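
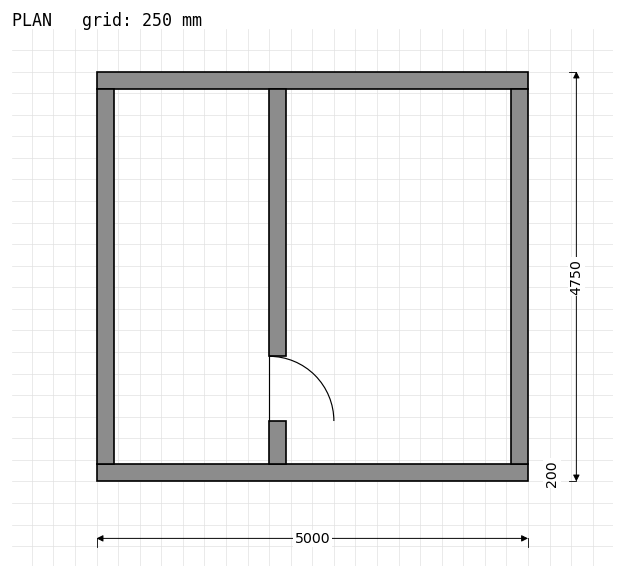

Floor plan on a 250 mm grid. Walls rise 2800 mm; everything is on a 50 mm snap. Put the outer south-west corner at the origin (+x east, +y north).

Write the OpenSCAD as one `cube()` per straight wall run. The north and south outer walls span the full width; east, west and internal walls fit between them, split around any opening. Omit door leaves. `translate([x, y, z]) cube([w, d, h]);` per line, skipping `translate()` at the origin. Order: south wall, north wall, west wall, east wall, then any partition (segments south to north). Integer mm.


cube([5000, 200, 2800]);
translate([0, 4550, 0]) cube([5000, 200, 2800]);
translate([0, 200, 0]) cube([200, 4350, 2800]);
translate([4800, 200, 0]) cube([200, 4350, 2800]);
translate([2000, 200, 0]) cube([200, 500, 2800]);
translate([2000, 1450, 0]) cube([200, 3100, 2800]);


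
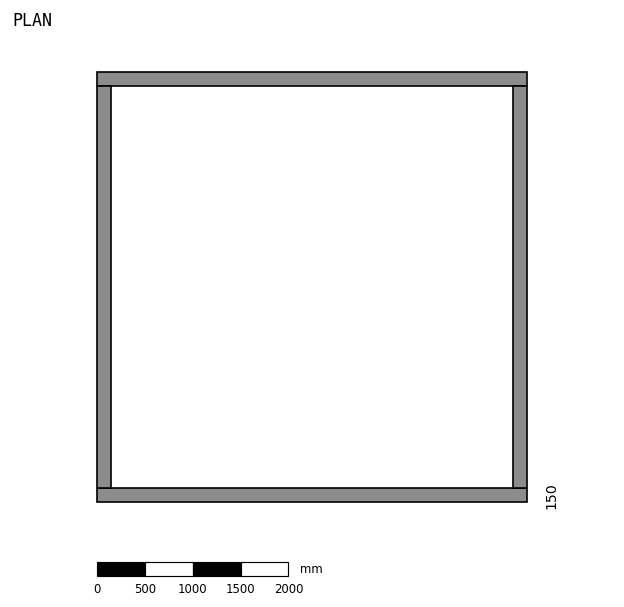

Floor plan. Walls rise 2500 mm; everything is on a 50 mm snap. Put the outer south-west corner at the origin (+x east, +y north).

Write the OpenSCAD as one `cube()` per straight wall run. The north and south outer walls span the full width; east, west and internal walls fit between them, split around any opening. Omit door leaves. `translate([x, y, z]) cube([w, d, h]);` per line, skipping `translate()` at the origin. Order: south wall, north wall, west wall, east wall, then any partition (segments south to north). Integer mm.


cube([4500, 150, 2500]);
translate([0, 4350, 0]) cube([4500, 150, 2500]);
translate([0, 150, 0]) cube([150, 4200, 2500]);
translate([4350, 150, 0]) cube([150, 4200, 2500]);


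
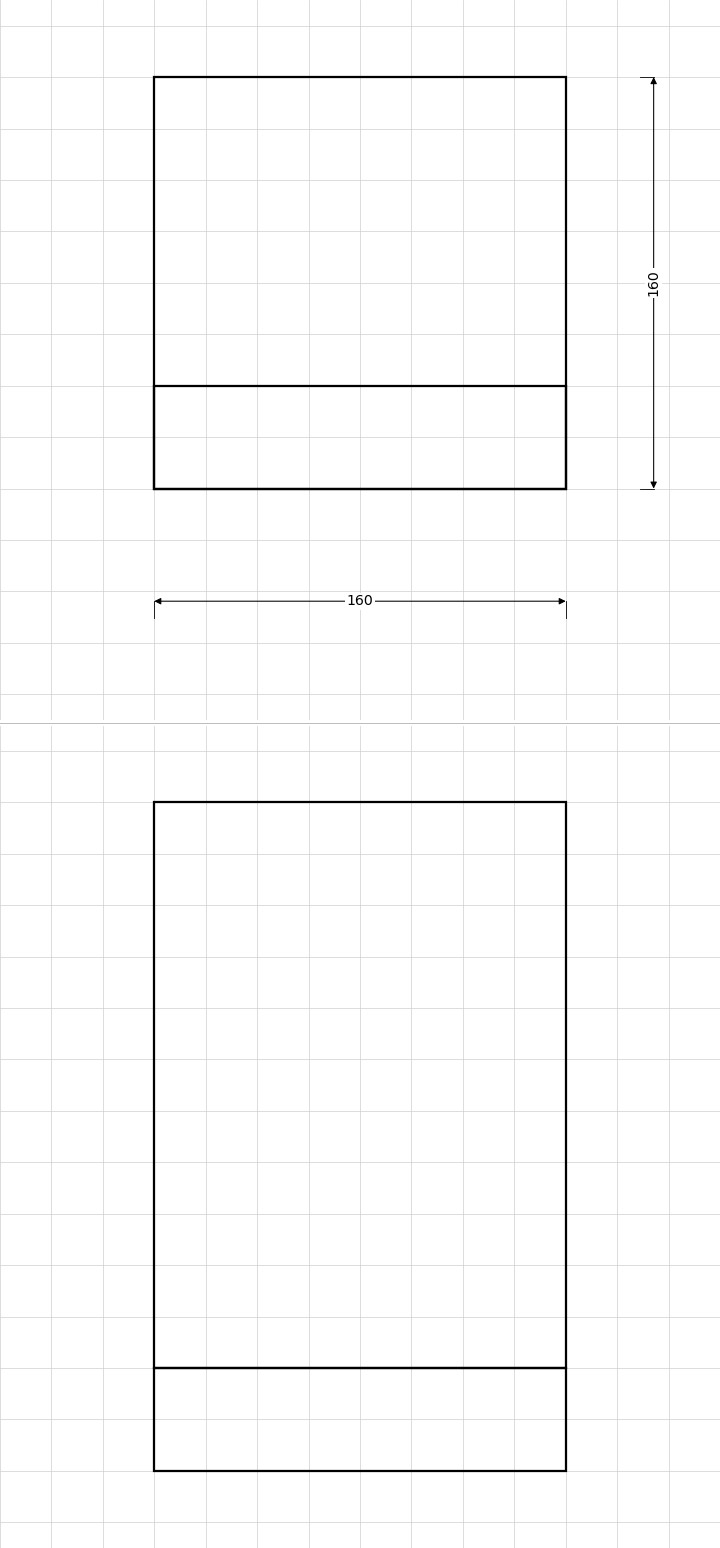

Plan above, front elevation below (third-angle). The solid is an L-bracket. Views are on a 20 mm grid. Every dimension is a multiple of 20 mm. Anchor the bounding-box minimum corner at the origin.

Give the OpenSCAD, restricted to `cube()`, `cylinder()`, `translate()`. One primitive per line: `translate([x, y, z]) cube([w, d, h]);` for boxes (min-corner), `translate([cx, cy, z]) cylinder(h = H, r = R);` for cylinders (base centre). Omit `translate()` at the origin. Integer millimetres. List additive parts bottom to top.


cube([160, 160, 40]);
translate([0, 0, 40]) cube([160, 40, 220]);


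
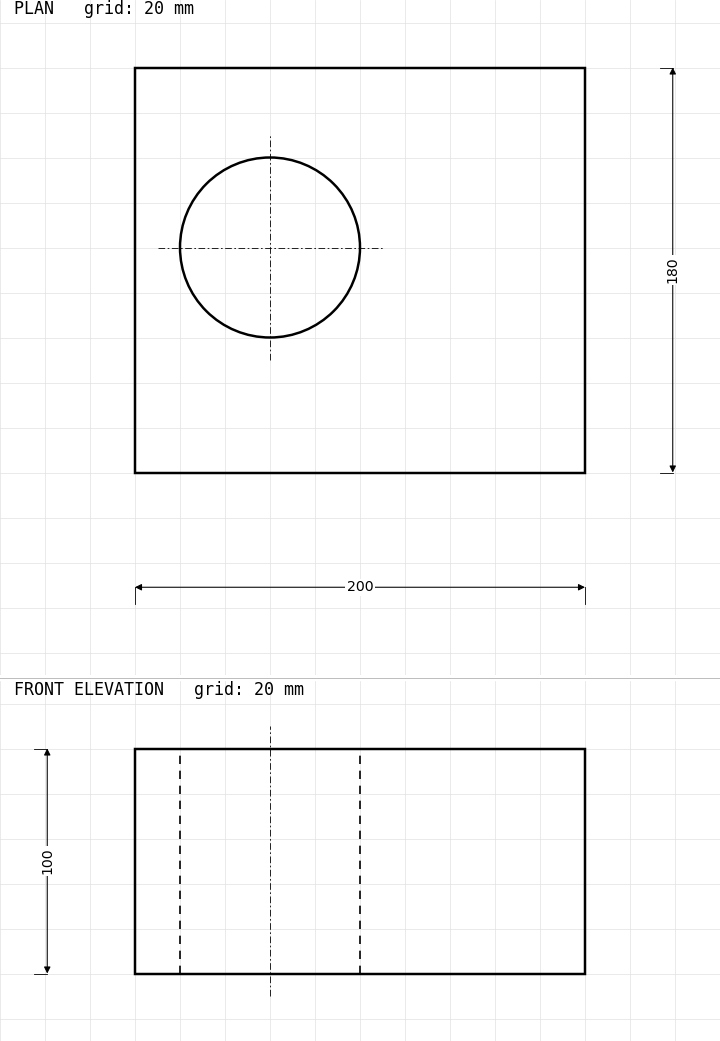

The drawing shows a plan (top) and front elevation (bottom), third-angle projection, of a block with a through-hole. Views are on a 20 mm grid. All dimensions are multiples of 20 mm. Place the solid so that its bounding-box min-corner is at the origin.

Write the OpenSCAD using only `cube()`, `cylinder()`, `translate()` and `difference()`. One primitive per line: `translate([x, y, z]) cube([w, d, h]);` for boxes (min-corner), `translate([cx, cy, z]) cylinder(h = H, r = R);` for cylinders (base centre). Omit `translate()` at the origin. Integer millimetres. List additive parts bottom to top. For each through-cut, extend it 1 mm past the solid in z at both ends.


difference() {
  cube([200, 180, 100]);
  translate([60, 100, -1]) cylinder(h = 102, r = 40);
}


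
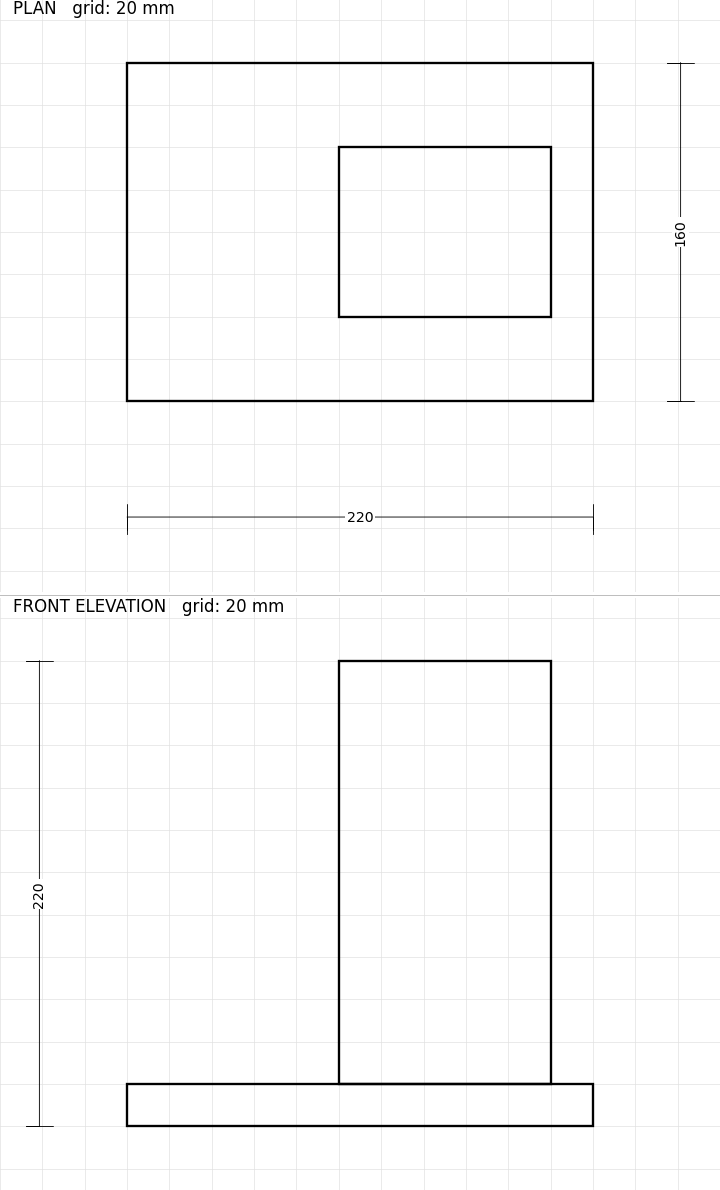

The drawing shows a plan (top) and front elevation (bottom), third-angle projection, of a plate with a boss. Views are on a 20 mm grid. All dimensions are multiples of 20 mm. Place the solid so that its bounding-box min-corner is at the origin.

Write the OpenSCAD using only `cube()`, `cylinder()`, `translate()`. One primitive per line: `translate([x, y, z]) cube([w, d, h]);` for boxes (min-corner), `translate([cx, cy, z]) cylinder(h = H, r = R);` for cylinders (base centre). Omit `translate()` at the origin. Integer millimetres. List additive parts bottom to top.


cube([220, 160, 20]);
translate([100, 40, 20]) cube([100, 80, 200]);


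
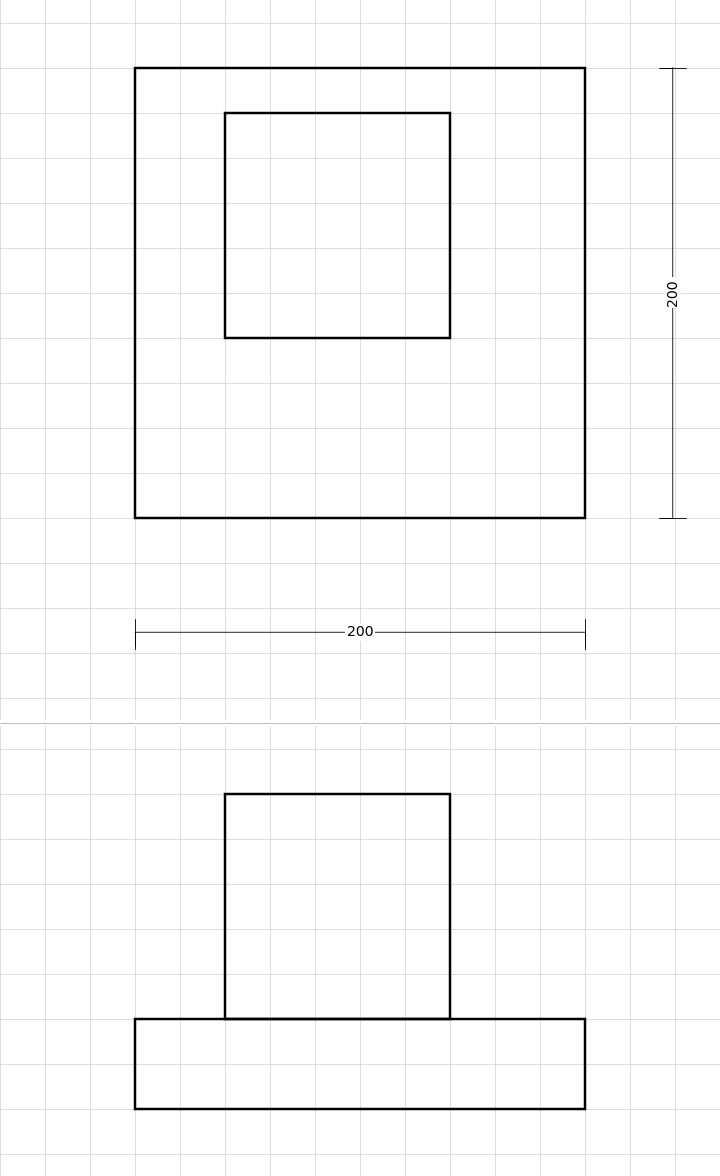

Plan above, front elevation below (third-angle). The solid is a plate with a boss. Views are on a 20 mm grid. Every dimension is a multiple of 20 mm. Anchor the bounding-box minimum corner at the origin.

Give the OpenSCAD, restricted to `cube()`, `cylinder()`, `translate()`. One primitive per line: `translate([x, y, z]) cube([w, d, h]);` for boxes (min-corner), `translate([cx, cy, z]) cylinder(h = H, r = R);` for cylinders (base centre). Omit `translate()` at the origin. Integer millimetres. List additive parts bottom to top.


cube([200, 200, 40]);
translate([40, 80, 40]) cube([100, 100, 100]);


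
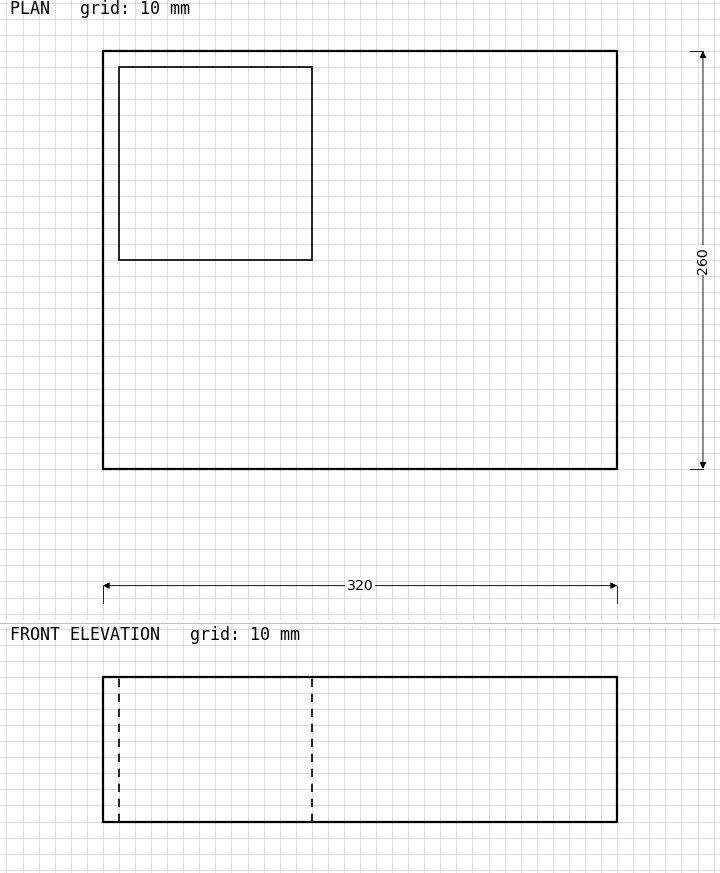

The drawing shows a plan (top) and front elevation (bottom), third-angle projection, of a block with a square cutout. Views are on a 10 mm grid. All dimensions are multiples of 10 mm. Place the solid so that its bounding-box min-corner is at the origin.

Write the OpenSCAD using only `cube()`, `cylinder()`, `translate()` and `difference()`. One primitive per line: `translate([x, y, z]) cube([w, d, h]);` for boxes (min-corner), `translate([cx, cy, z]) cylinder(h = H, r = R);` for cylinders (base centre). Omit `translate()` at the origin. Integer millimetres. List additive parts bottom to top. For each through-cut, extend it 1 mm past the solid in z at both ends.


difference() {
  cube([320, 260, 90]);
  translate([10, 130, -1]) cube([120, 120, 92]);
}


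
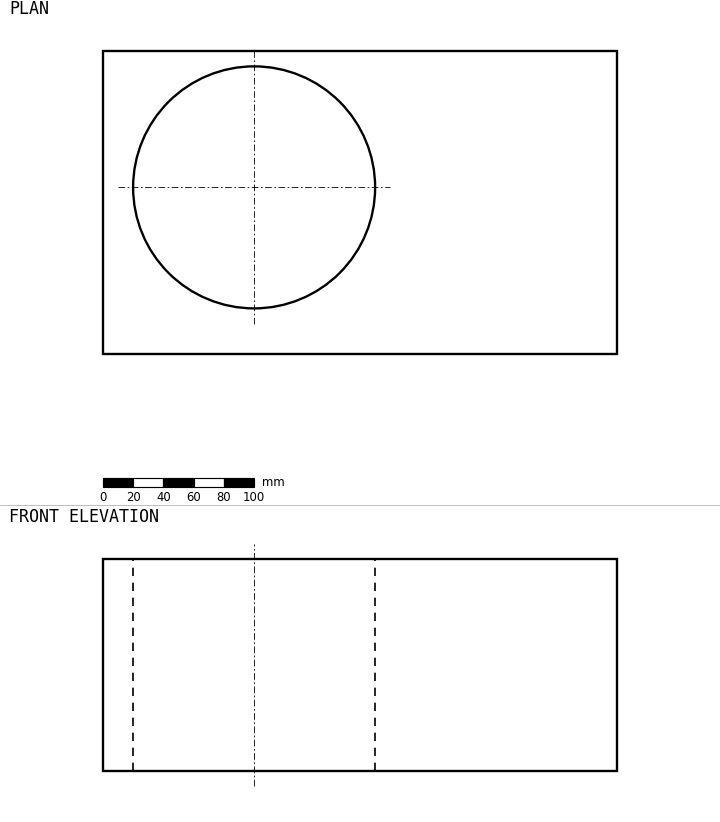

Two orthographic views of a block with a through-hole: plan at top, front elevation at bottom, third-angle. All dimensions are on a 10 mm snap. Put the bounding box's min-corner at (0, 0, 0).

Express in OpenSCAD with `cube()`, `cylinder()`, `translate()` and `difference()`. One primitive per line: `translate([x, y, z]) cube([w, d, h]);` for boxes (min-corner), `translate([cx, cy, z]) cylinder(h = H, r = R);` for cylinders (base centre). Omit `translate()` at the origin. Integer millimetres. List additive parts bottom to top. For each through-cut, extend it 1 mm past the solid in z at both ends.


difference() {
  cube([340, 200, 140]);
  translate([100, 110, -1]) cylinder(h = 142, r = 80);
}


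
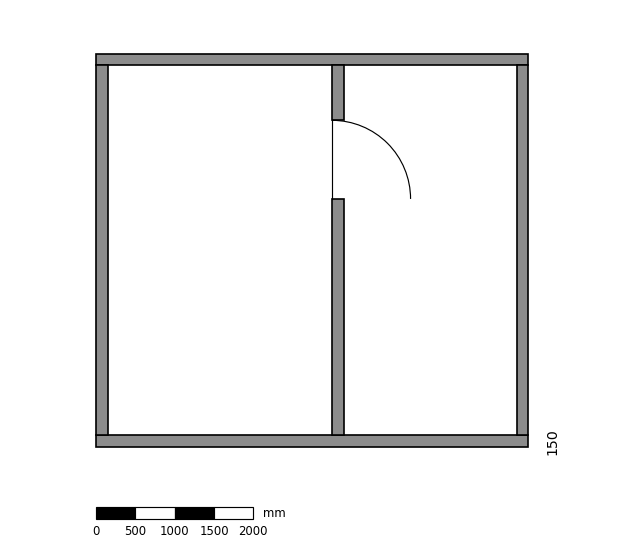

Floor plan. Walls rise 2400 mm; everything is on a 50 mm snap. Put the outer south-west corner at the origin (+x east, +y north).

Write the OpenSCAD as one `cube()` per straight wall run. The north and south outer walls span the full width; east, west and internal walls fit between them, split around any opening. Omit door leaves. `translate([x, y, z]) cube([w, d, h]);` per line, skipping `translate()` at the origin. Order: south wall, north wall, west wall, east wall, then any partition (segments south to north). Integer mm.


cube([5500, 150, 2400]);
translate([0, 4850, 0]) cube([5500, 150, 2400]);
translate([0, 150, 0]) cube([150, 4700, 2400]);
translate([5350, 150, 0]) cube([150, 4700, 2400]);
translate([3000, 150, 0]) cube([150, 3000, 2400]);
translate([3000, 4150, 0]) cube([150, 700, 2400]);


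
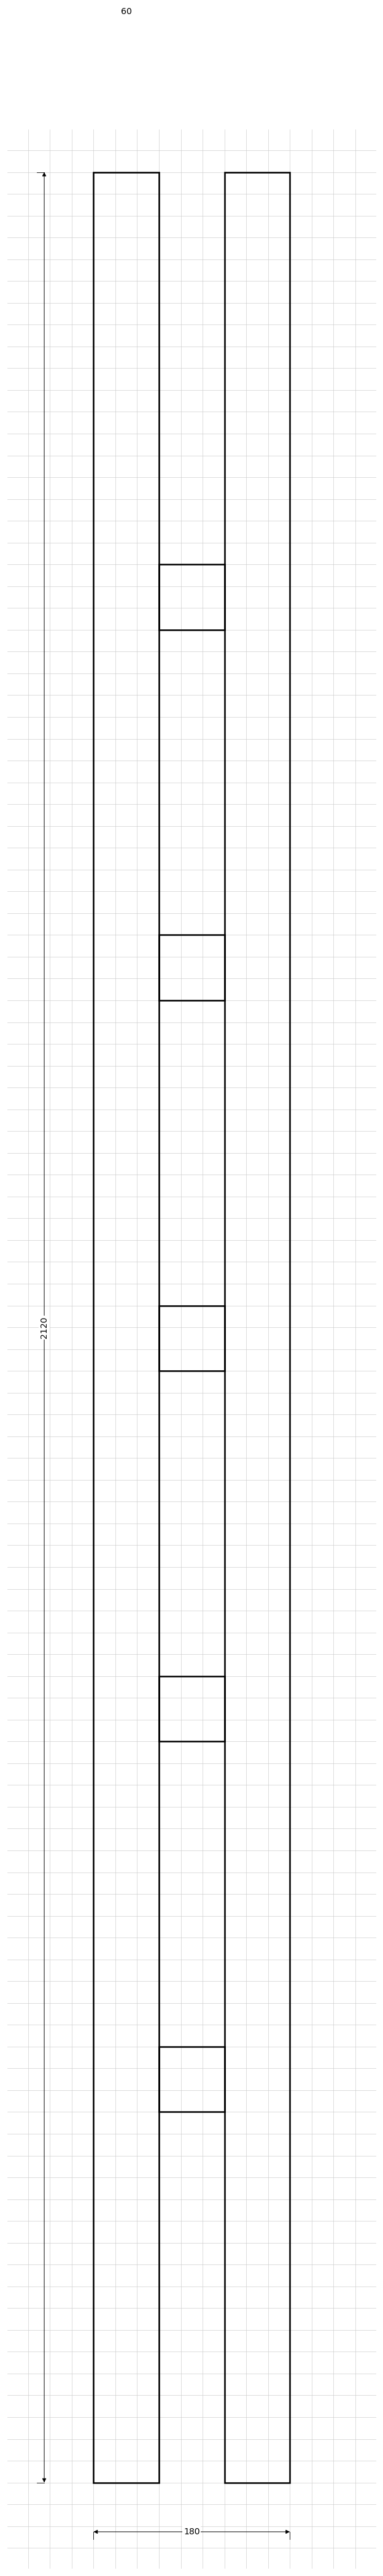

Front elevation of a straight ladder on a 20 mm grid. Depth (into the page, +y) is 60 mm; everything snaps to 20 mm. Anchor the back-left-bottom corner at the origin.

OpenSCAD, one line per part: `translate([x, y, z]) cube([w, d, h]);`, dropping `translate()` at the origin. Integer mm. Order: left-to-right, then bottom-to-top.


cube([60, 60, 2120]);
translate([60, 0, 340]) cube([60, 60, 60]);
translate([60, 0, 680]) cube([60, 60, 60]);
translate([60, 0, 1020]) cube([60, 60, 60]);
translate([60, 0, 1360]) cube([60, 60, 60]);
translate([60, 0, 1700]) cube([60, 60, 60]);
translate([120, 0, 0]) cube([60, 60, 2120]);


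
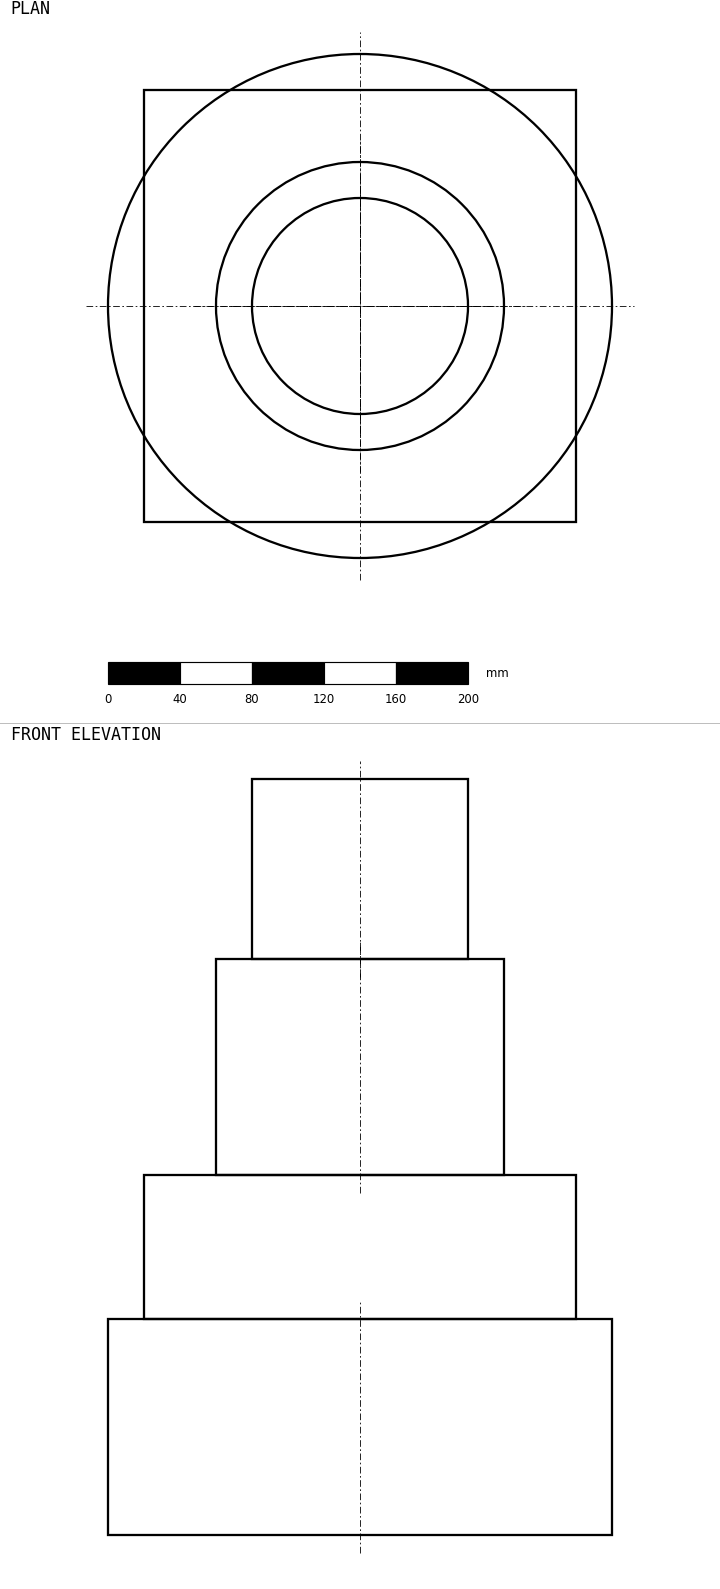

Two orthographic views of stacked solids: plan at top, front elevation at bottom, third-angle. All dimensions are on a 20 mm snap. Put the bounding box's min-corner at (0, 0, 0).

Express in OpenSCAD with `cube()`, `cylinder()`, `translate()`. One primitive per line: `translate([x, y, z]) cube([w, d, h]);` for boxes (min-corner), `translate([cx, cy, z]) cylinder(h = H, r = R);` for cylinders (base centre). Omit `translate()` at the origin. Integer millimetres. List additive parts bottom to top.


translate([140, 140, 0]) cylinder(h = 120, r = 140);
translate([20, 20, 120]) cube([240, 240, 80]);
translate([140, 140, 200]) cylinder(h = 120, r = 80);
translate([140, 140, 320]) cylinder(h = 100, r = 60);


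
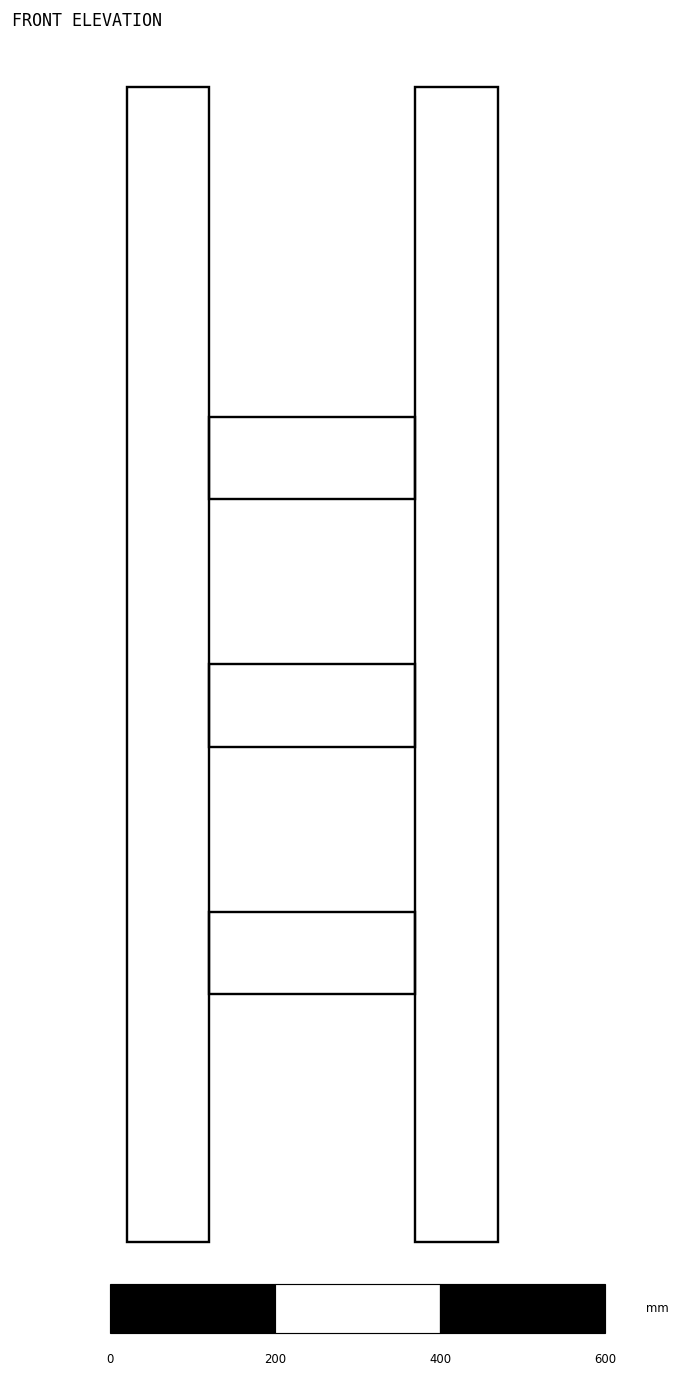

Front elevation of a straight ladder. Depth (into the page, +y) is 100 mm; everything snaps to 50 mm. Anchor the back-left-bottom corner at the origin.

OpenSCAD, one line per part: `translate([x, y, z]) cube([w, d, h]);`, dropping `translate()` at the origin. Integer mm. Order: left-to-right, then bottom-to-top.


cube([100, 100, 1400]);
translate([100, 0, 300]) cube([250, 100, 100]);
translate([100, 0, 600]) cube([250, 100, 100]);
translate([100, 0, 900]) cube([250, 100, 100]);
translate([350, 0, 0]) cube([100, 100, 1400]);


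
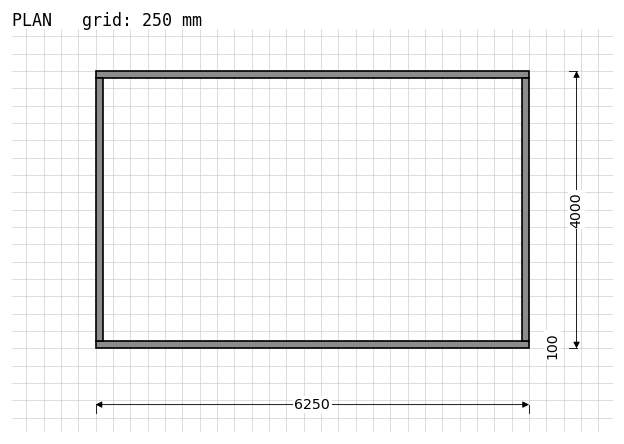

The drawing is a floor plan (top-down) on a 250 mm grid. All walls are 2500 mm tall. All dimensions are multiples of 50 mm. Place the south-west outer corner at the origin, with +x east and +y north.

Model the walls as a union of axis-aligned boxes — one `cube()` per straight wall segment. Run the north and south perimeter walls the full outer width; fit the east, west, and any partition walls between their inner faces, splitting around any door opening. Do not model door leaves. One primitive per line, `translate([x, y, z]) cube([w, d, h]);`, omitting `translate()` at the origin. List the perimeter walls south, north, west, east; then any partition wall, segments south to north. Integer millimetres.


cube([6250, 100, 2500]);
translate([0, 3900, 0]) cube([6250, 100, 2500]);
translate([0, 100, 0]) cube([100, 3800, 2500]);
translate([6150, 100, 0]) cube([100, 3800, 2500]);


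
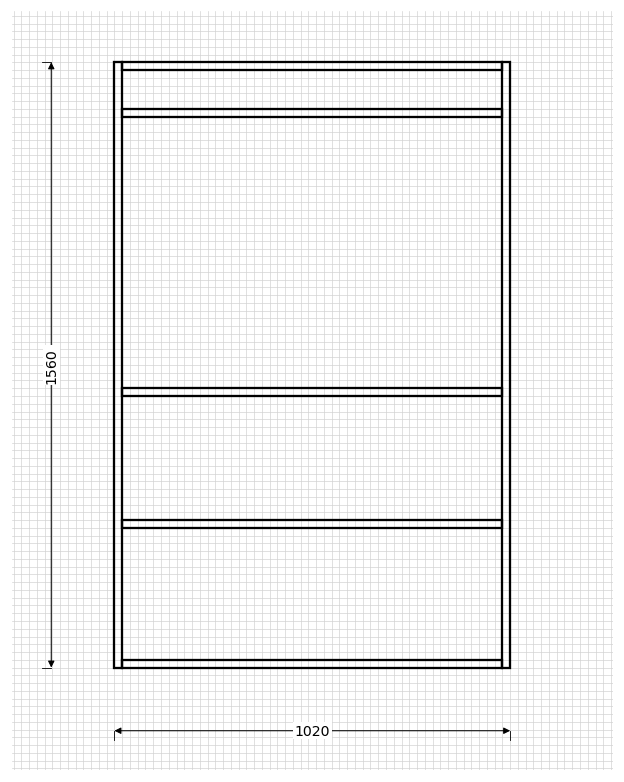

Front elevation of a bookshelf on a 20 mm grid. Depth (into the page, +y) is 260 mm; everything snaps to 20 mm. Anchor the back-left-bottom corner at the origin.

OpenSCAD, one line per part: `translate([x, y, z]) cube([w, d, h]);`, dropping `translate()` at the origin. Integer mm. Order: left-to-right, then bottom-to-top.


cube([20, 260, 1560]);
translate([20, 0, 0]) cube([980, 260, 20]);
translate([20, 0, 360]) cube([980, 260, 20]);
translate([20, 0, 700]) cube([980, 260, 20]);
translate([20, 0, 1420]) cube([980, 260, 20]);
translate([20, 0, 1540]) cube([980, 260, 20]);
translate([1000, 0, 0]) cube([20, 260, 1560]);


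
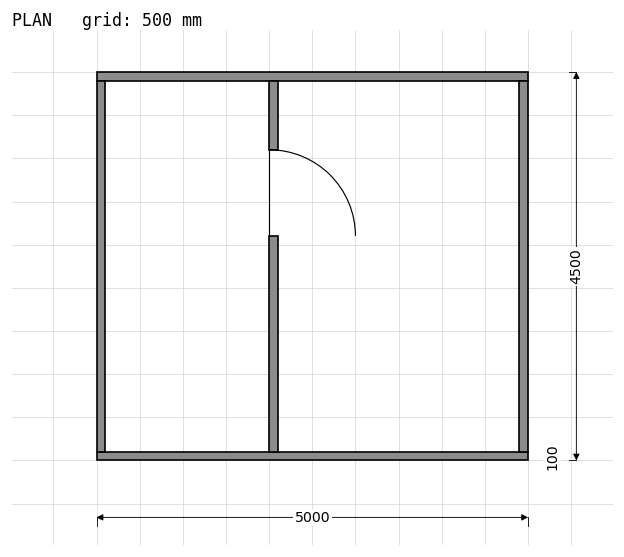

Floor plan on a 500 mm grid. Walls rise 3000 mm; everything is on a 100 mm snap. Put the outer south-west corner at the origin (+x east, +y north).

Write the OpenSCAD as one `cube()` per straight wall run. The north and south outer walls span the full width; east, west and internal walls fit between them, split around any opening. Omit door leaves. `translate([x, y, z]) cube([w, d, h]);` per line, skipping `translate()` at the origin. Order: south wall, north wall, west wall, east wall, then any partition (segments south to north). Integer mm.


cube([5000, 100, 3000]);
translate([0, 4400, 0]) cube([5000, 100, 3000]);
translate([0, 100, 0]) cube([100, 4300, 3000]);
translate([4900, 100, 0]) cube([100, 4300, 3000]);
translate([2000, 100, 0]) cube([100, 2500, 3000]);
translate([2000, 3600, 0]) cube([100, 800, 3000]);


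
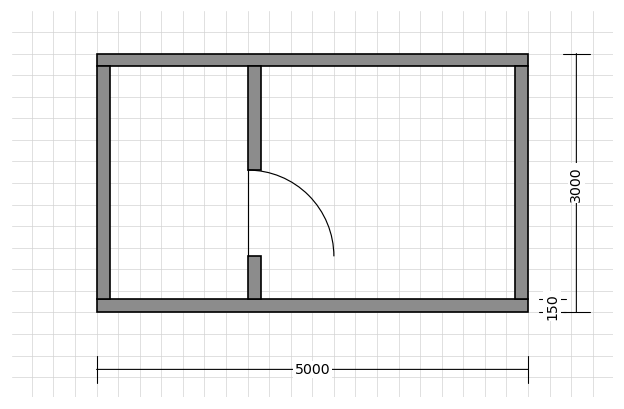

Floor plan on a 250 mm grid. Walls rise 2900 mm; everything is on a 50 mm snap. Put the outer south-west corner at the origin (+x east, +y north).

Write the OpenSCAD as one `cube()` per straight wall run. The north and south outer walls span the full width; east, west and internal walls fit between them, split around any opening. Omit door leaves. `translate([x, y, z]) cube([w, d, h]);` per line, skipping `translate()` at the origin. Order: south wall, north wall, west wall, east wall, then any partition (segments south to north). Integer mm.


cube([5000, 150, 2900]);
translate([0, 2850, 0]) cube([5000, 150, 2900]);
translate([0, 150, 0]) cube([150, 2700, 2900]);
translate([4850, 150, 0]) cube([150, 2700, 2900]);
translate([1750, 150, 0]) cube([150, 500, 2900]);
translate([1750, 1650, 0]) cube([150, 1200, 2900]);


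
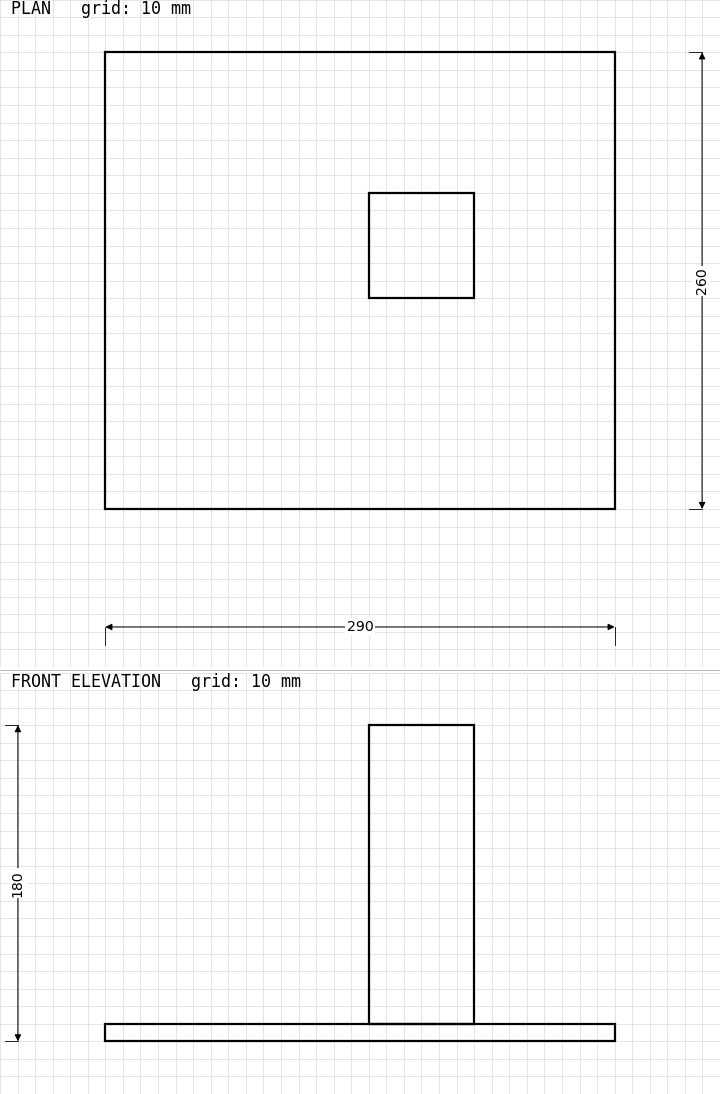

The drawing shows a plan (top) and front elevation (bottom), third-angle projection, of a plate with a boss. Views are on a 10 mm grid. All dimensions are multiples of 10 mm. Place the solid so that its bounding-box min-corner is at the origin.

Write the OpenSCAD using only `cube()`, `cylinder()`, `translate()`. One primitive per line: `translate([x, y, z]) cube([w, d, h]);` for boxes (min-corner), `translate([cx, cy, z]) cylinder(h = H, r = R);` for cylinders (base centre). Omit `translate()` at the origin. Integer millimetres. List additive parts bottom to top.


cube([290, 260, 10]);
translate([150, 120, 10]) cube([60, 60, 170]);


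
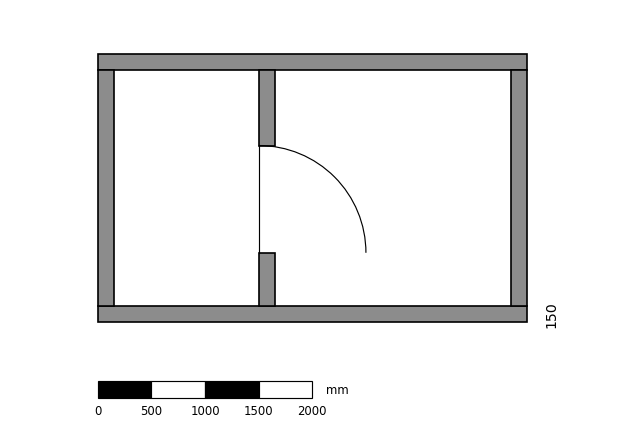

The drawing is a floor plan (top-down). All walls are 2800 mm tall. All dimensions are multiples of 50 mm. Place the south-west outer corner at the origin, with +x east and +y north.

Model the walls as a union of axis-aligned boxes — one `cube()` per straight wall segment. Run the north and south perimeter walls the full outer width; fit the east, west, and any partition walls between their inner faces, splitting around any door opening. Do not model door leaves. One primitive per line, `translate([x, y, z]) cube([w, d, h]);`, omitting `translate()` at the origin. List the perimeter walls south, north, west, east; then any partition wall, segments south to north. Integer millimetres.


cube([4000, 150, 2800]);
translate([0, 2350, 0]) cube([4000, 150, 2800]);
translate([0, 150, 0]) cube([150, 2200, 2800]);
translate([3850, 150, 0]) cube([150, 2200, 2800]);
translate([1500, 150, 0]) cube([150, 500, 2800]);
translate([1500, 1650, 0]) cube([150, 700, 2800]);


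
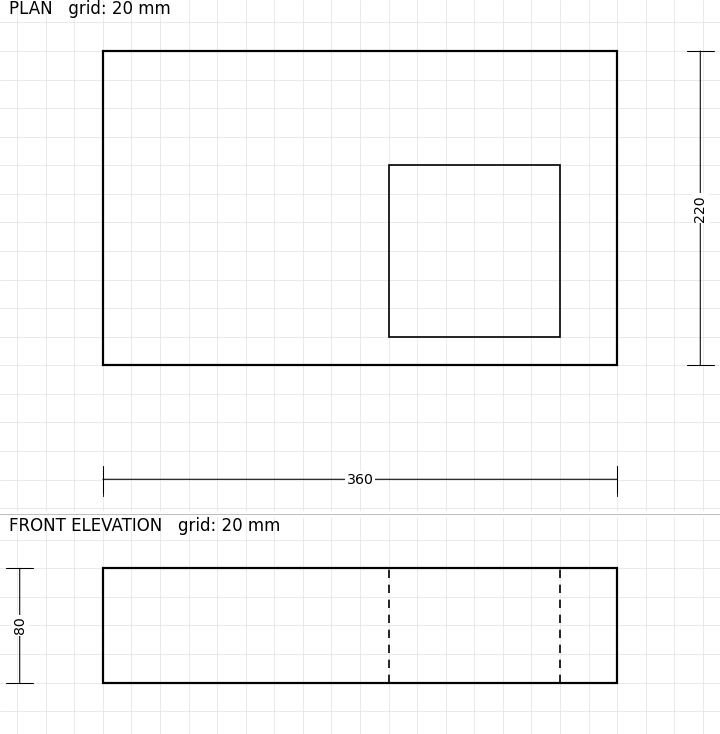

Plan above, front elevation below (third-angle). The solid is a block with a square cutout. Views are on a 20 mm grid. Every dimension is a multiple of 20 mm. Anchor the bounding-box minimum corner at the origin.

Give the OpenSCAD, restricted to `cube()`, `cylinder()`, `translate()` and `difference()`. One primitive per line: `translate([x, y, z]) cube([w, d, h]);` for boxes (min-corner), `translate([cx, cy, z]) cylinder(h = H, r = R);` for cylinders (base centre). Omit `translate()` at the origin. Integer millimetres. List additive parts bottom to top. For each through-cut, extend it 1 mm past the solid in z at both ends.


difference() {
  cube([360, 220, 80]);
  translate([200, 20, -1]) cube([120, 120, 82]);
}


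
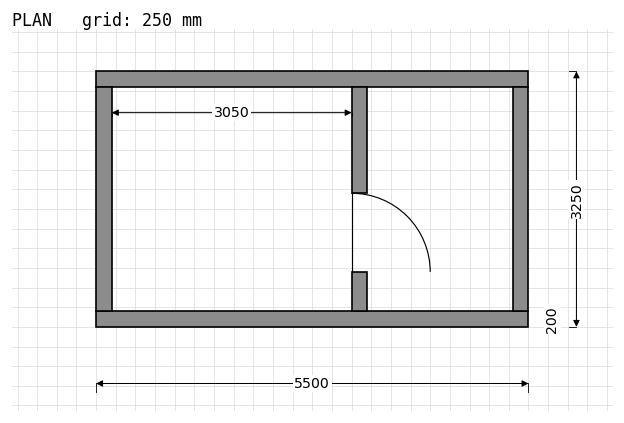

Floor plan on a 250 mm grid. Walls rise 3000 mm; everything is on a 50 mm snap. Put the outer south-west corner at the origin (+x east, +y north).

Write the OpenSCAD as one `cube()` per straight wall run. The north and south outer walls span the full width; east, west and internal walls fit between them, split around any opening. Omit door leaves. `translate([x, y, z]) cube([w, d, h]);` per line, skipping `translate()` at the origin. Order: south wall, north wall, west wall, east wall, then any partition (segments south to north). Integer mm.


cube([5500, 200, 3000]);
translate([0, 3050, 0]) cube([5500, 200, 3000]);
translate([0, 200, 0]) cube([200, 2850, 3000]);
translate([5300, 200, 0]) cube([200, 2850, 3000]);
translate([3250, 200, 0]) cube([200, 500, 3000]);
translate([3250, 1700, 0]) cube([200, 1350, 3000]);


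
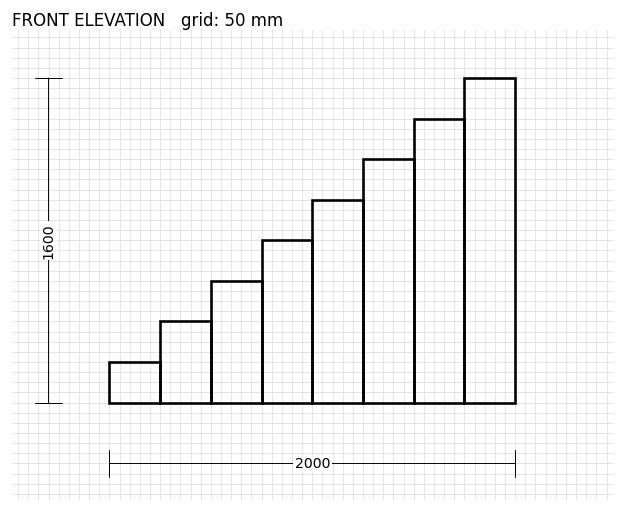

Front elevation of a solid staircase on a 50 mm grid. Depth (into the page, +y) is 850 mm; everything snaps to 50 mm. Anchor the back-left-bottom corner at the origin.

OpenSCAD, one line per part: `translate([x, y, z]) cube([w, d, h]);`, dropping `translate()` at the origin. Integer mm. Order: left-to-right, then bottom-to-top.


cube([250, 850, 200]);
translate([250, 0, 0]) cube([250, 850, 400]);
translate([500, 0, 0]) cube([250, 850, 600]);
translate([750, 0, 0]) cube([250, 850, 800]);
translate([1000, 0, 0]) cube([250, 850, 1000]);
translate([1250, 0, 0]) cube([250, 850, 1200]);
translate([1500, 0, 0]) cube([250, 850, 1400]);
translate([1750, 0, 0]) cube([250, 850, 1600]);


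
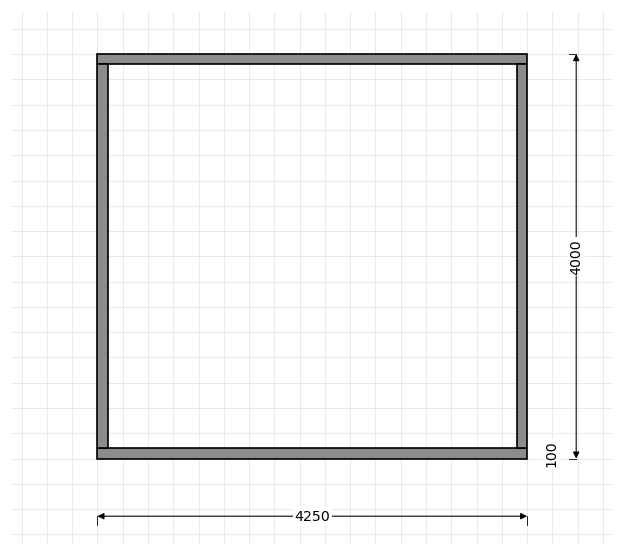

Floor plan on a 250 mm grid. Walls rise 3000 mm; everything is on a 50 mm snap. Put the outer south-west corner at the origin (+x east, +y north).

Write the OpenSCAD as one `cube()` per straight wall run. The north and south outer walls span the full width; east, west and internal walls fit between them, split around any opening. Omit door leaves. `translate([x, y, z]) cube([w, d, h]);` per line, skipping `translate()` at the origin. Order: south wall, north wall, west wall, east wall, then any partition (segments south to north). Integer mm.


cube([4250, 100, 3000]);
translate([0, 3900, 0]) cube([4250, 100, 3000]);
translate([0, 100, 0]) cube([100, 3800, 3000]);
translate([4150, 100, 0]) cube([100, 3800, 3000]);


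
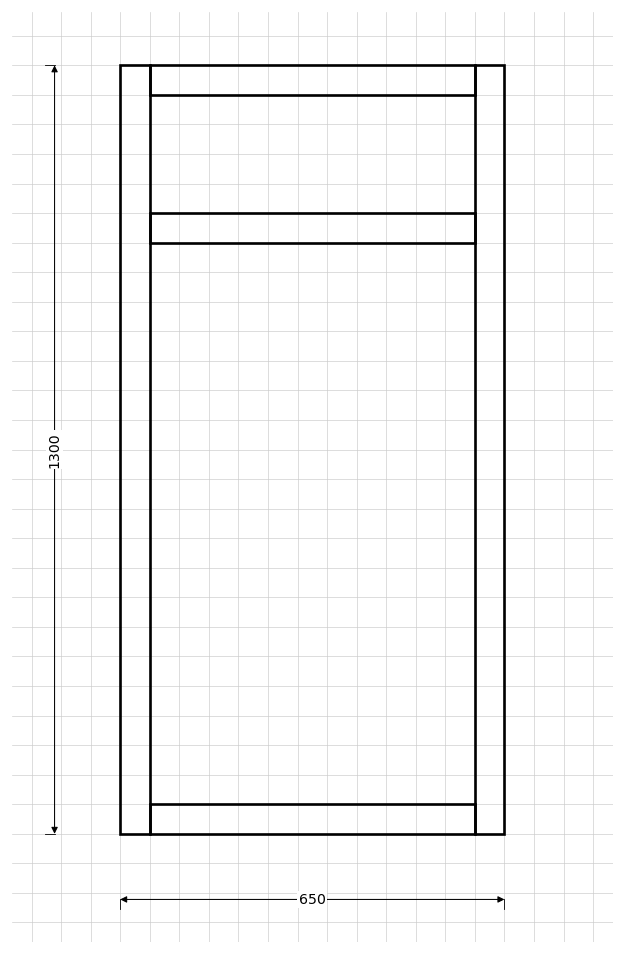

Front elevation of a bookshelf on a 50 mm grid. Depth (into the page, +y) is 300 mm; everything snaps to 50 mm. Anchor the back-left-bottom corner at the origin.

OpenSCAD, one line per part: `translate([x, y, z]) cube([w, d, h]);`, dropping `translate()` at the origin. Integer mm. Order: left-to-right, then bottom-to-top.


cube([50, 300, 1300]);
translate([50, 0, 0]) cube([550, 300, 50]);
translate([50, 0, 1000]) cube([550, 300, 50]);
translate([50, 0, 1250]) cube([550, 300, 50]);
translate([600, 0, 0]) cube([50, 300, 1300]);


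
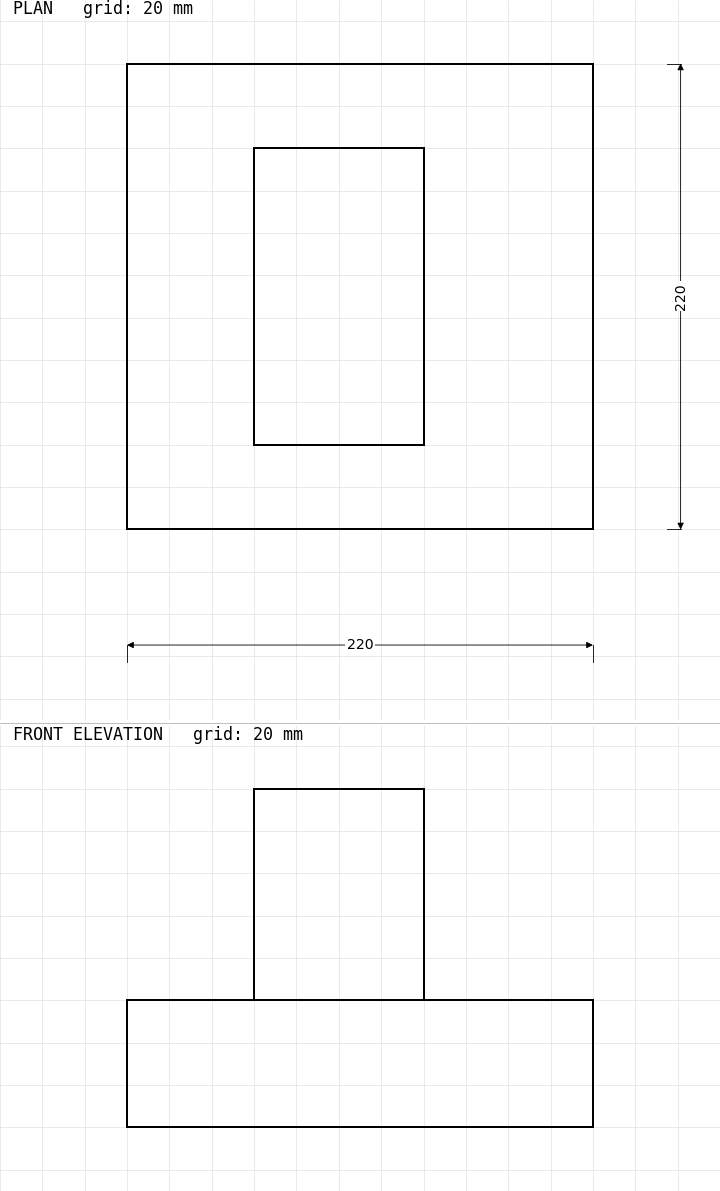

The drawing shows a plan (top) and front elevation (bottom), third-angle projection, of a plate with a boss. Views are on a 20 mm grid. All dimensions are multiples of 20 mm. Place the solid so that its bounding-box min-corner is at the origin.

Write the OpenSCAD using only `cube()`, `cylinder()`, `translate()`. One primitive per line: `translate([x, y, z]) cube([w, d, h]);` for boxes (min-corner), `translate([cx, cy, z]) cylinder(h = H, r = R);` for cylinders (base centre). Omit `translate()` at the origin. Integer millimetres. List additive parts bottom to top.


cube([220, 220, 60]);
translate([60, 40, 60]) cube([80, 140, 100]);


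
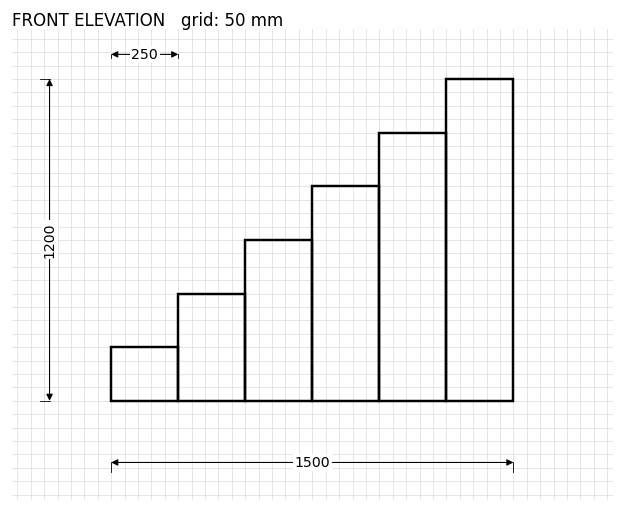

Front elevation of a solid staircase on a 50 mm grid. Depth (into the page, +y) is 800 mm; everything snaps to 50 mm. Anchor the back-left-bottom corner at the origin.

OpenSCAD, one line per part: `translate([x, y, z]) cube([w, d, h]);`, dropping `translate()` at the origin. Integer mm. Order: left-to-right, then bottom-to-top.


cube([250, 800, 200]);
translate([250, 0, 0]) cube([250, 800, 400]);
translate([500, 0, 0]) cube([250, 800, 600]);
translate([750, 0, 0]) cube([250, 800, 800]);
translate([1000, 0, 0]) cube([250, 800, 1000]);
translate([1250, 0, 0]) cube([250, 800, 1200]);


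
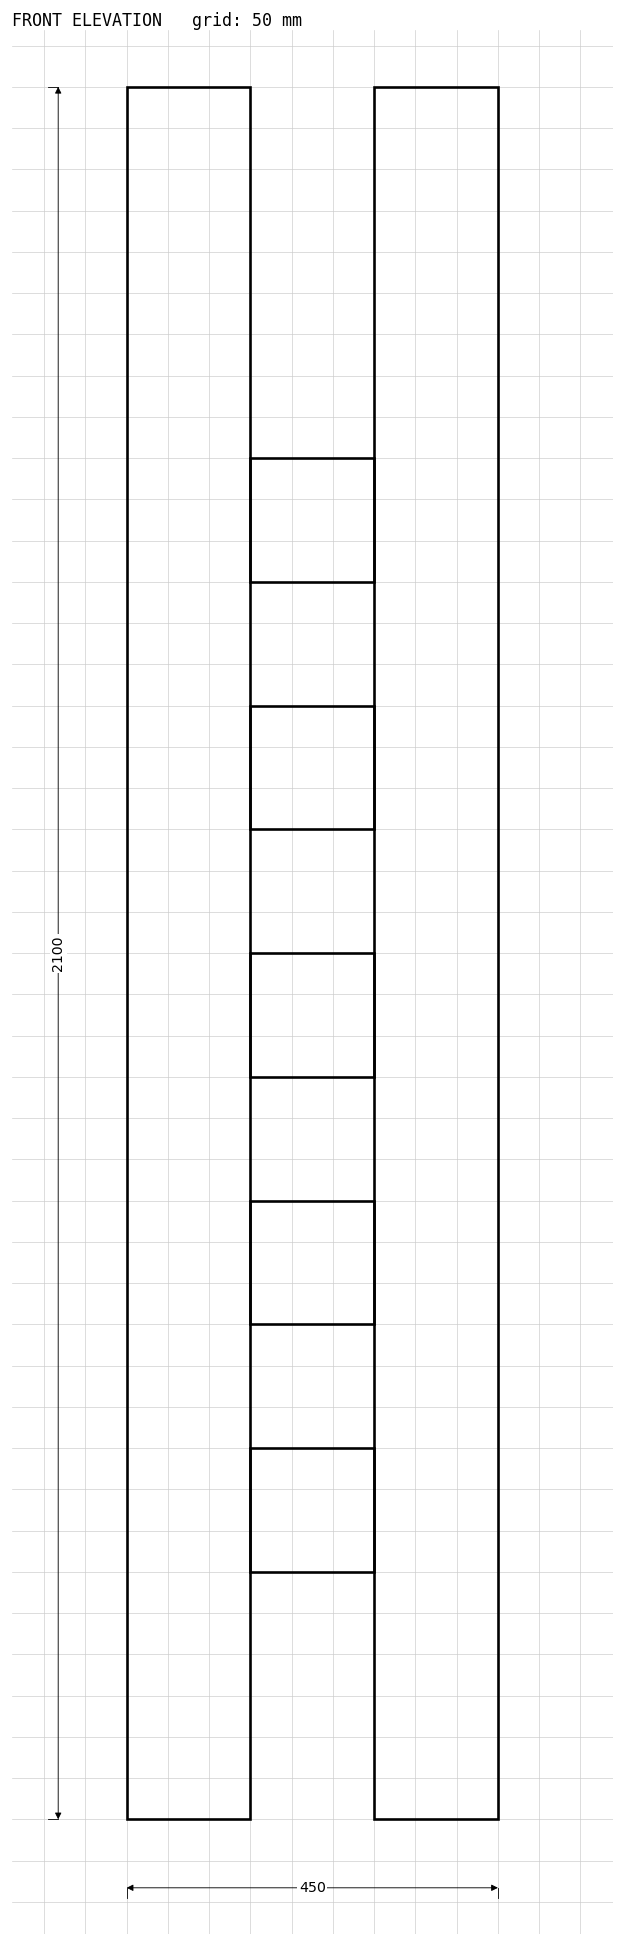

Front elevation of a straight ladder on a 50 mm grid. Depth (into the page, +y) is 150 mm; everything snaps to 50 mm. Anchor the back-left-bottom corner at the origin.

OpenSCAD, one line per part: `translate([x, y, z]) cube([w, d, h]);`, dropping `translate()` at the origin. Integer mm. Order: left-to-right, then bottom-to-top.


cube([150, 150, 2100]);
translate([150, 0, 300]) cube([150, 150, 150]);
translate([150, 0, 600]) cube([150, 150, 150]);
translate([150, 0, 900]) cube([150, 150, 150]);
translate([150, 0, 1200]) cube([150, 150, 150]);
translate([150, 0, 1500]) cube([150, 150, 150]);
translate([300, 0, 0]) cube([150, 150, 2100]);


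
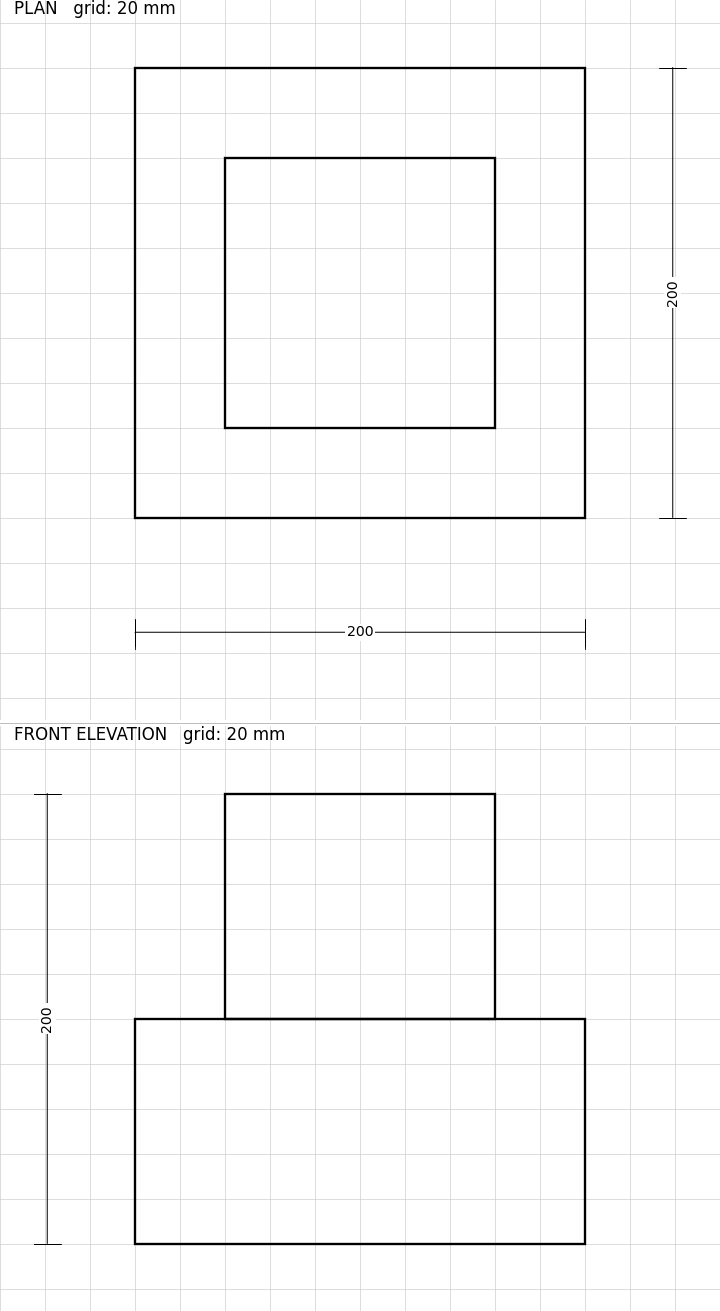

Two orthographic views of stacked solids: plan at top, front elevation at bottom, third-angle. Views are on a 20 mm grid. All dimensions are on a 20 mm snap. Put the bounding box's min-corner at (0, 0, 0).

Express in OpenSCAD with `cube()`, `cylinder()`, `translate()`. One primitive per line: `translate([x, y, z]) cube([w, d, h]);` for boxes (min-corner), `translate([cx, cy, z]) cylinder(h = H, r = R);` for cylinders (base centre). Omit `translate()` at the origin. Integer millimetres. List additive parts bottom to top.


cube([200, 200, 100]);
translate([40, 40, 100]) cube([120, 120, 100]);


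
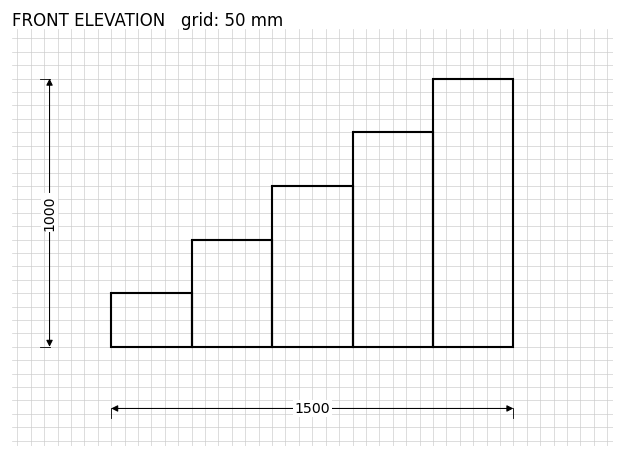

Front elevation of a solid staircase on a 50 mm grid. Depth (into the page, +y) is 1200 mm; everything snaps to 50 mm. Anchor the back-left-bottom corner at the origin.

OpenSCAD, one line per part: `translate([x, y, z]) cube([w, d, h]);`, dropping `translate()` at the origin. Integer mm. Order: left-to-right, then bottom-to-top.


cube([300, 1200, 200]);
translate([300, 0, 0]) cube([300, 1200, 400]);
translate([600, 0, 0]) cube([300, 1200, 600]);
translate([900, 0, 0]) cube([300, 1200, 800]);
translate([1200, 0, 0]) cube([300, 1200, 1000]);


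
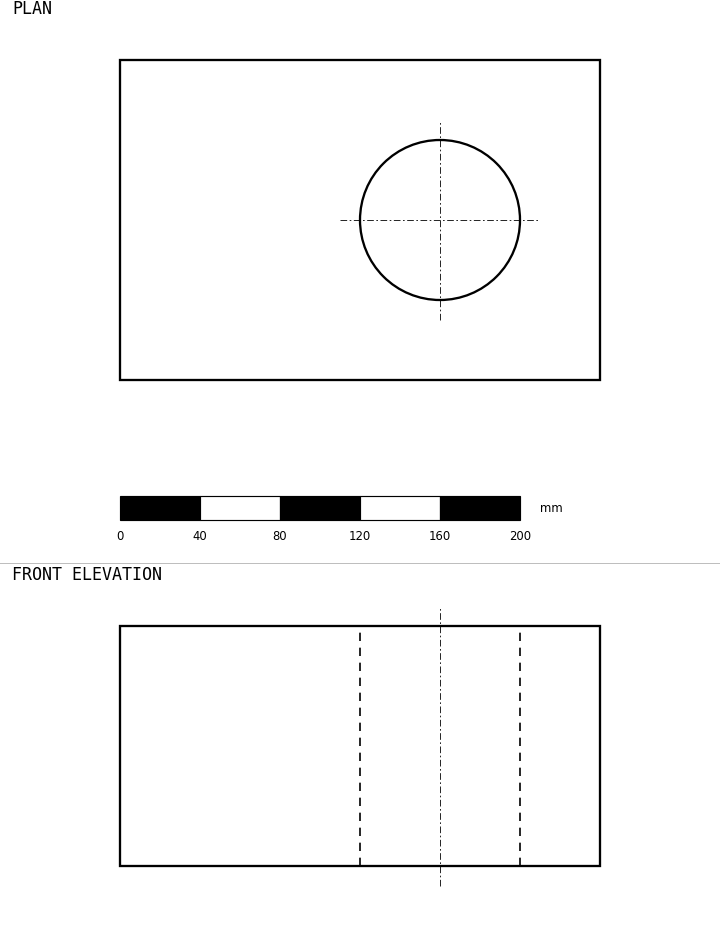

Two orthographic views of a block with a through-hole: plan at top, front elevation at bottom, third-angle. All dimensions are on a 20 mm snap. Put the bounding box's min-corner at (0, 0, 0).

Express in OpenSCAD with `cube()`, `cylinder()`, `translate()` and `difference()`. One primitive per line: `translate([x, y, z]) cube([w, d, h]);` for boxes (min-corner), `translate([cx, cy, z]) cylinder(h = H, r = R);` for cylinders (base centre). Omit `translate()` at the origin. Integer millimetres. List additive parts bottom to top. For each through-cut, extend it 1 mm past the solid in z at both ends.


difference() {
  cube([240, 160, 120]);
  translate([160, 80, -1]) cylinder(h = 122, r = 40);
}


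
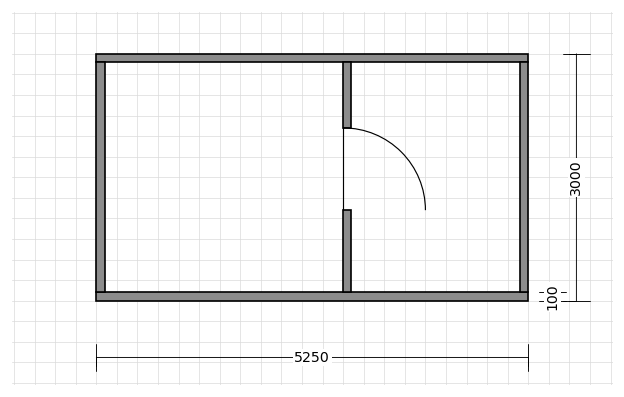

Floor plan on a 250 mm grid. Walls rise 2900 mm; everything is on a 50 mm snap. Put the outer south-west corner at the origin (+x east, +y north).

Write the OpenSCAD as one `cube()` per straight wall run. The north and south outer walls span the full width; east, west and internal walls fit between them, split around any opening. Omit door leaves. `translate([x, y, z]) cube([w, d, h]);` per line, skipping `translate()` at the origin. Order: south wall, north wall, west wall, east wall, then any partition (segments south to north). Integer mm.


cube([5250, 100, 2900]);
translate([0, 2900, 0]) cube([5250, 100, 2900]);
translate([0, 100, 0]) cube([100, 2800, 2900]);
translate([5150, 100, 0]) cube([100, 2800, 2900]);
translate([3000, 100, 0]) cube([100, 1000, 2900]);
translate([3000, 2100, 0]) cube([100, 800, 2900]);


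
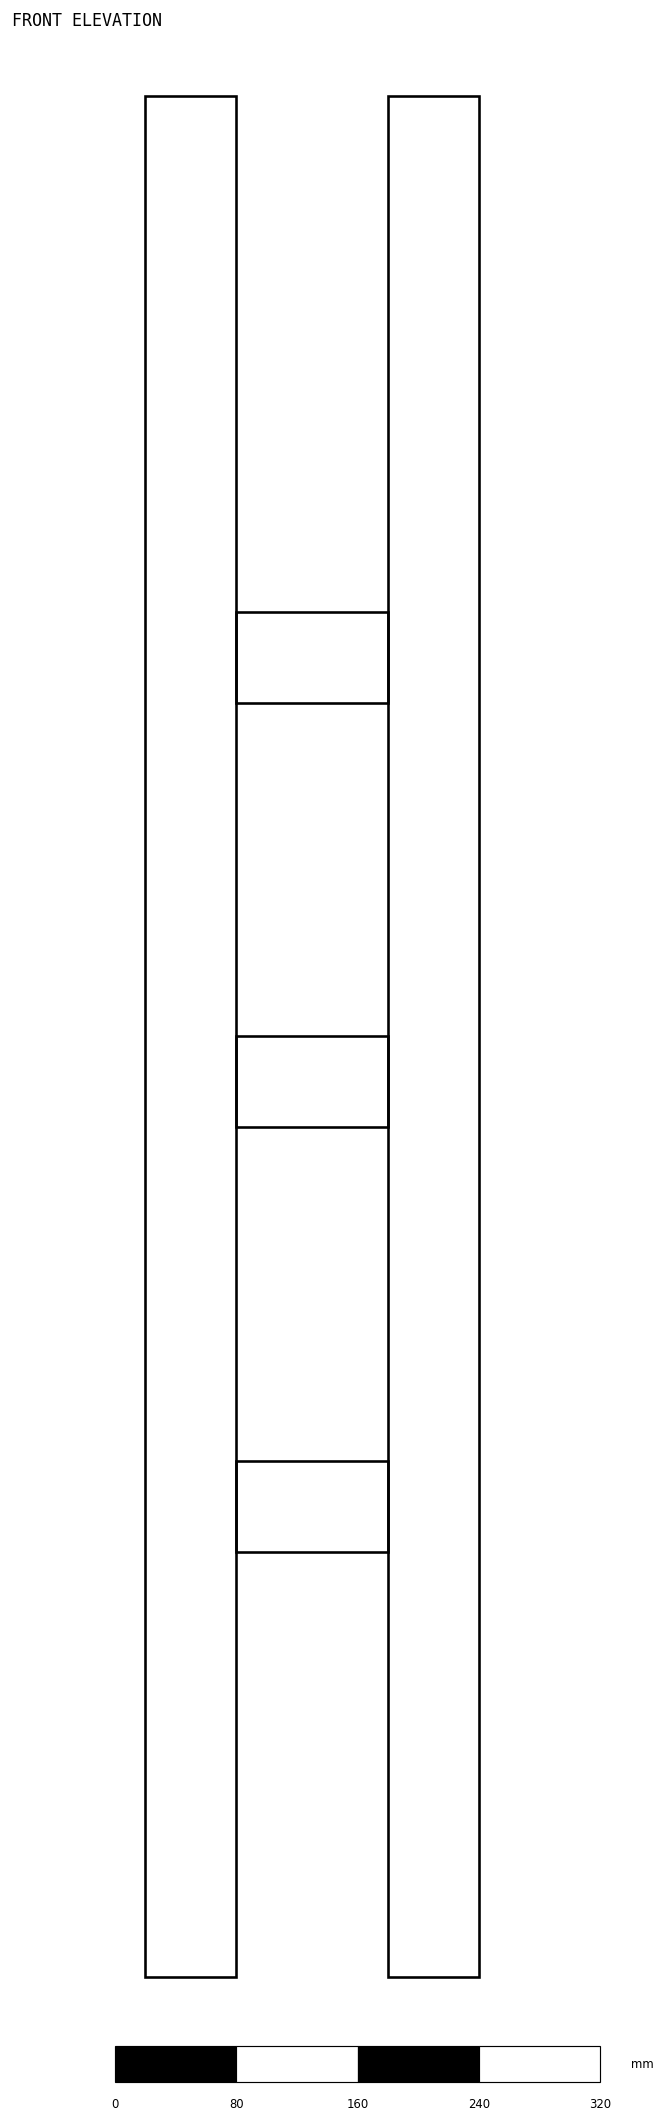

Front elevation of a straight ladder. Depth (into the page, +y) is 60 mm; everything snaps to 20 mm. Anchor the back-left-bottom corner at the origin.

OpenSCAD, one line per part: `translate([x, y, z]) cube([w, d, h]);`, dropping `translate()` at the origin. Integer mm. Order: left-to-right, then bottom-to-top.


cube([60, 60, 1240]);
translate([60, 0, 280]) cube([100, 60, 60]);
translate([60, 0, 560]) cube([100, 60, 60]);
translate([60, 0, 840]) cube([100, 60, 60]);
translate([160, 0, 0]) cube([60, 60, 1240]);


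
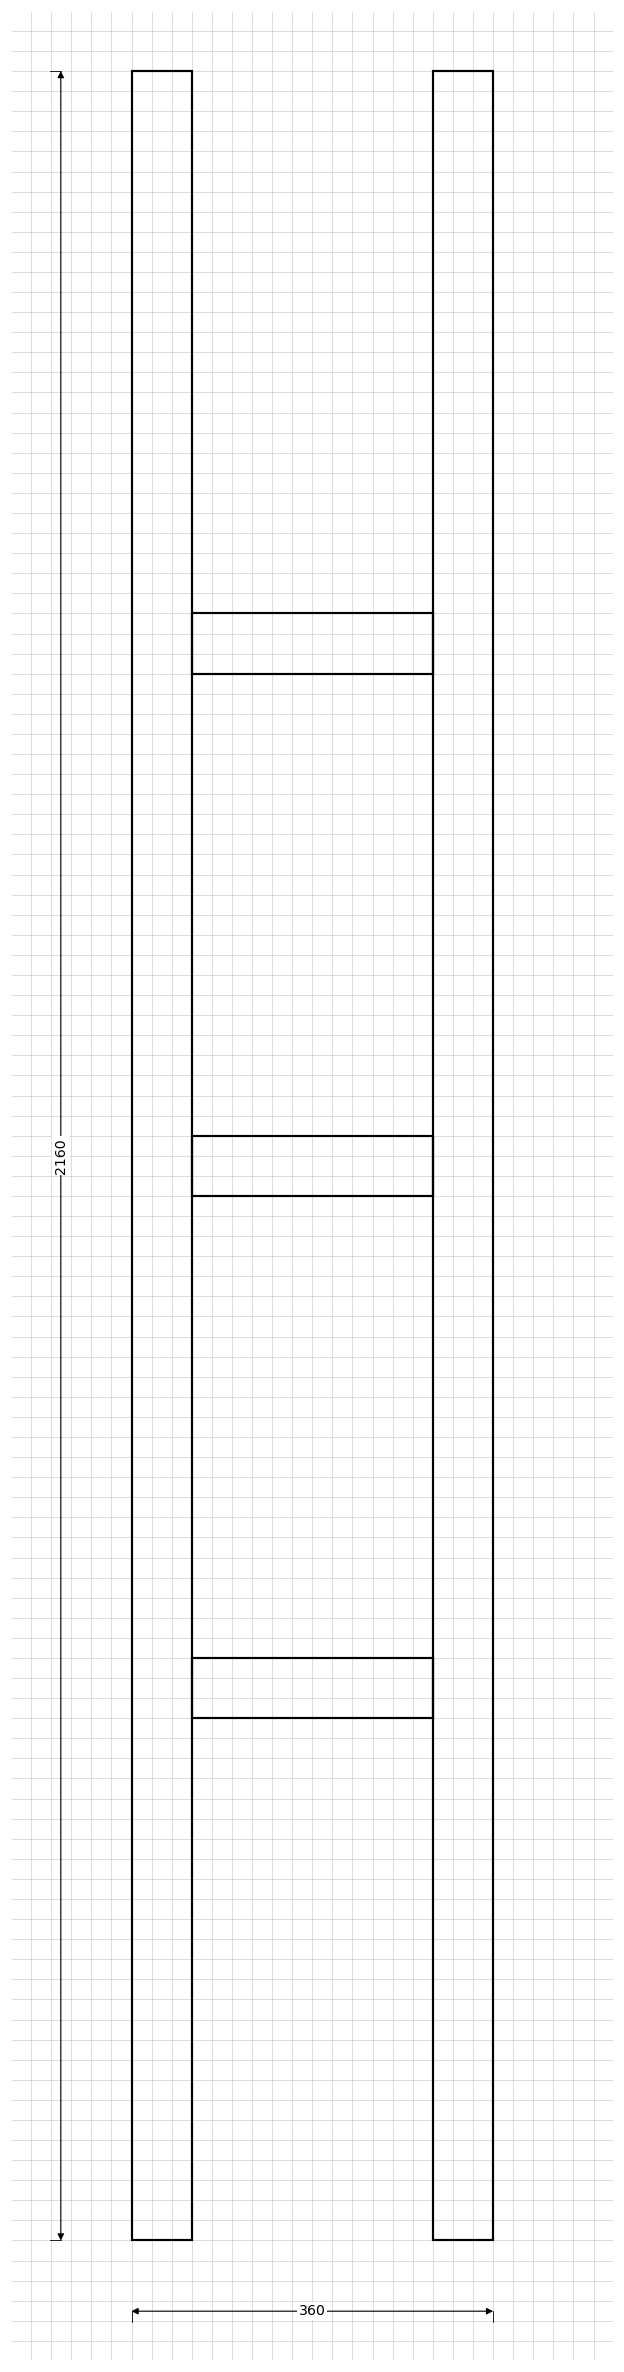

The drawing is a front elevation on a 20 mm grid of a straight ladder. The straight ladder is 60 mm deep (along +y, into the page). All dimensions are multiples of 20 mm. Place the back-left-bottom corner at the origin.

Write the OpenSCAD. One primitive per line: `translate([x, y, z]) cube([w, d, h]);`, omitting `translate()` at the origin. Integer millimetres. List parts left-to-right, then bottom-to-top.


cube([60, 60, 2160]);
translate([60, 0, 520]) cube([240, 60, 60]);
translate([60, 0, 1040]) cube([240, 60, 60]);
translate([60, 0, 1560]) cube([240, 60, 60]);
translate([300, 0, 0]) cube([60, 60, 2160]);


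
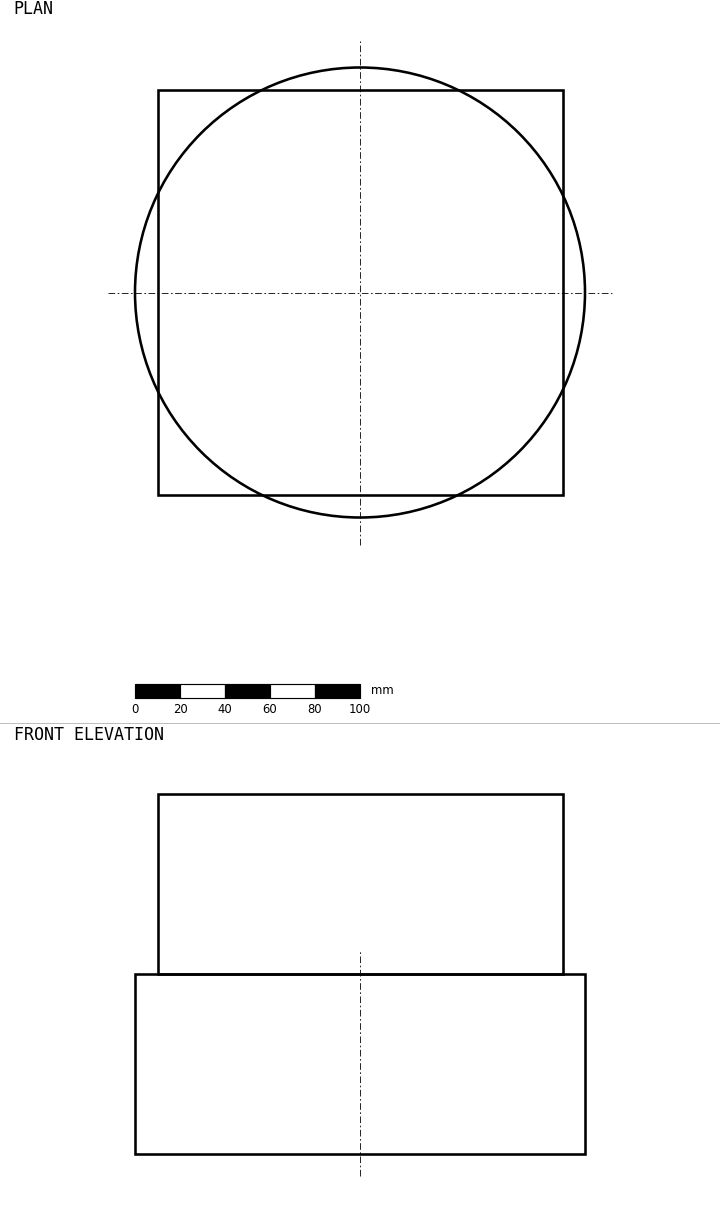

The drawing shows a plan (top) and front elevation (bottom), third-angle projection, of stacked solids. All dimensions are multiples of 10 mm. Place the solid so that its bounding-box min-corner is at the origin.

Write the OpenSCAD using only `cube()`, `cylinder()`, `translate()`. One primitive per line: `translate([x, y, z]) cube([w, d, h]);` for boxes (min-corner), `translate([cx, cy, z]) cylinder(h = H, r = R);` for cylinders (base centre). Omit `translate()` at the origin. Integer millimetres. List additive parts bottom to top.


translate([100, 100, 0]) cylinder(h = 80, r = 100);
translate([10, 10, 80]) cube([180, 180, 80]);


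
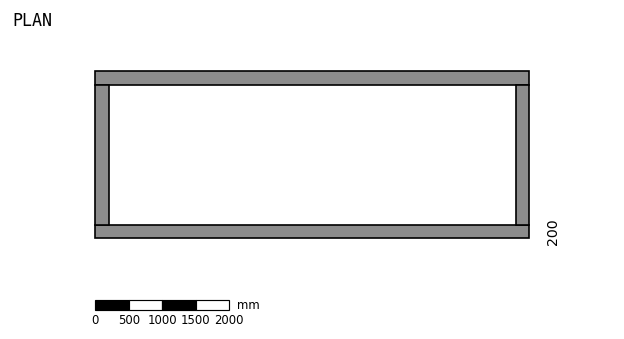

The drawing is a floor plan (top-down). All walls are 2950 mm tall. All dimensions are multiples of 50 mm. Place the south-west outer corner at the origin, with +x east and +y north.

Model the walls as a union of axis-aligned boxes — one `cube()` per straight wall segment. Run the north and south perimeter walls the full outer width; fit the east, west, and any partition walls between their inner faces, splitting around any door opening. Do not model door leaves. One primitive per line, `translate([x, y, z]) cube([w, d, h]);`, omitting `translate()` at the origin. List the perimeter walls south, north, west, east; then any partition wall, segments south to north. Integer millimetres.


cube([6500, 200, 2950]);
translate([0, 2300, 0]) cube([6500, 200, 2950]);
translate([0, 200, 0]) cube([200, 2100, 2950]);
translate([6300, 200, 0]) cube([200, 2100, 2950]);


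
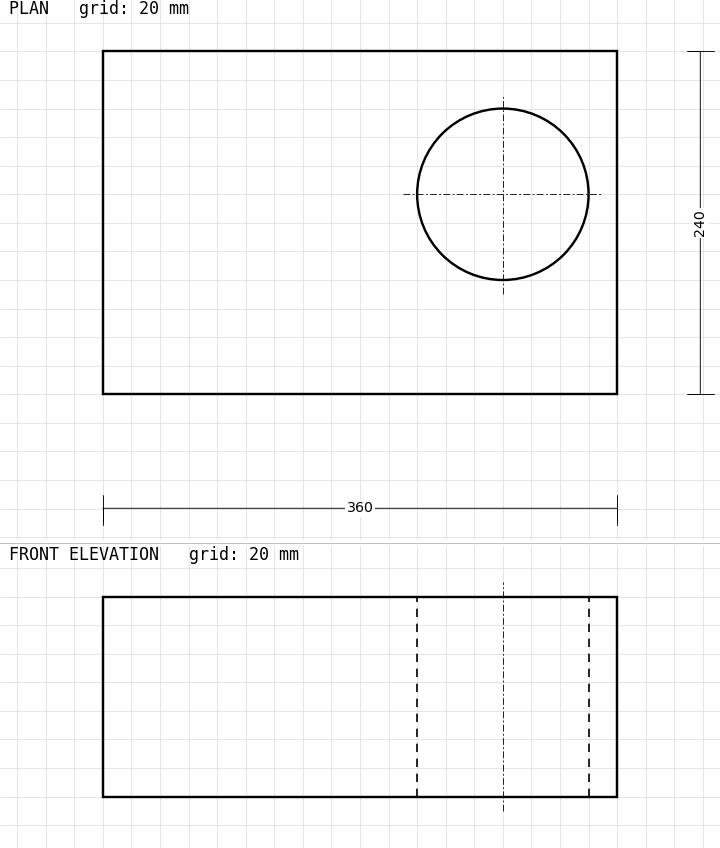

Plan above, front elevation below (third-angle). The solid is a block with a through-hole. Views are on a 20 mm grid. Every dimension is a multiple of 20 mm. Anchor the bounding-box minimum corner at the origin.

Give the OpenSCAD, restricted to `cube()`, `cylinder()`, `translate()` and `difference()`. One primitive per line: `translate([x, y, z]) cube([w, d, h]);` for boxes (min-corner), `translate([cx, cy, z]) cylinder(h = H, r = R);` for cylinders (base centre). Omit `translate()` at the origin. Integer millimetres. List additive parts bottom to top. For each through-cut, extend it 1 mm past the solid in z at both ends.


difference() {
  cube([360, 240, 140]);
  translate([280, 140, -1]) cylinder(h = 142, r = 60);
}
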